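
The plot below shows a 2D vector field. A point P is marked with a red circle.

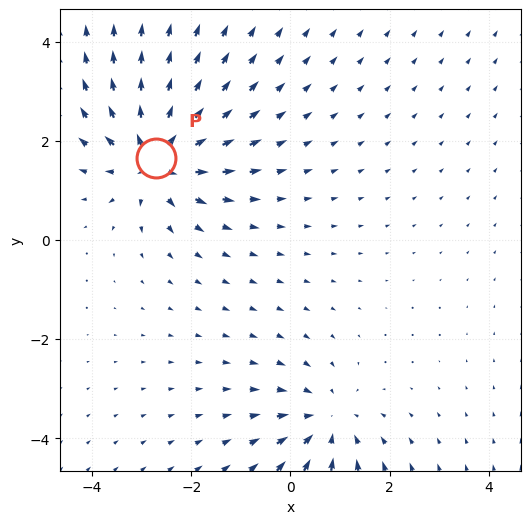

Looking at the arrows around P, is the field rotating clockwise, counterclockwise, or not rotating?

not rotating

Near P at (-2.7, 1.6) the arrows show no circulation. The curl there is ≈0.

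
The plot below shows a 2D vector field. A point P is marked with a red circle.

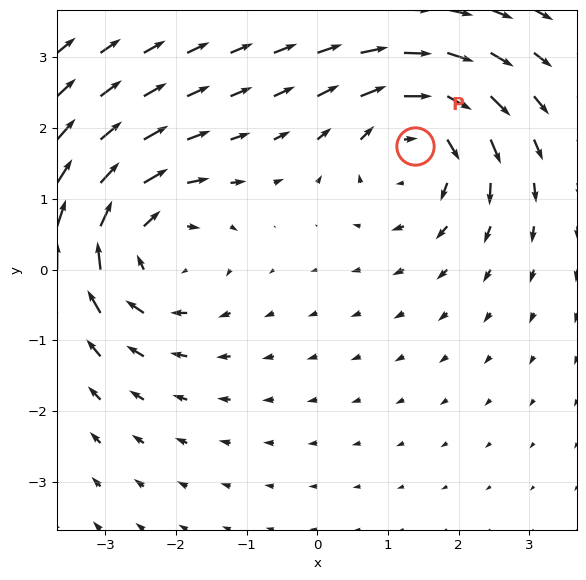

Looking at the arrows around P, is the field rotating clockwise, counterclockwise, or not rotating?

clockwise

Near P at (1.4, 1.7) the arrows circulate clockwise. The curl (z-component) there is about -5; negative curl means clockwise rotation.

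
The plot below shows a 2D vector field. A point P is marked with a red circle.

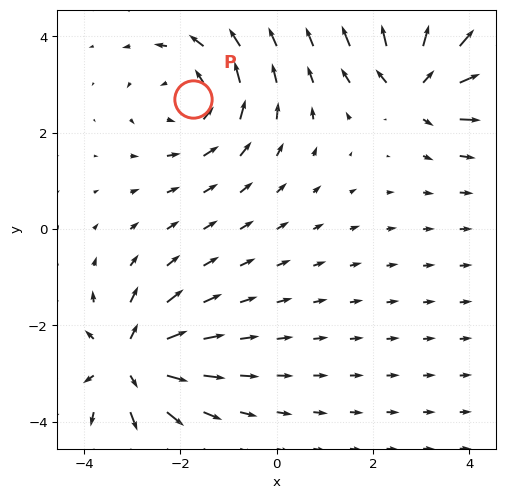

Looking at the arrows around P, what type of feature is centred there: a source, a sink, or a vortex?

At P (-1.7, 2.7) the arrows circulate counterclockwise. Divergence ≈0, curl about +4 — near-zero divergence with nonzero curl is a vortex.

vortex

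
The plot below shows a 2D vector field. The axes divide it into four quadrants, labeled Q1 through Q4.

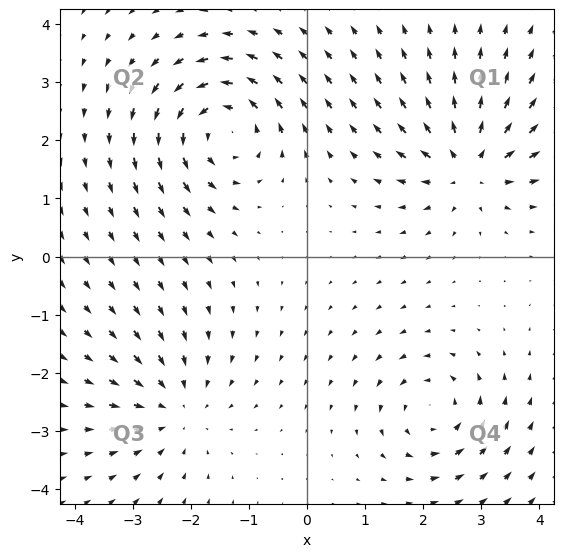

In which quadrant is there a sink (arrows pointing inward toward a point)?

The sink sits at approximately (-2.3, -2.6), which lies in quadrant Q3. The divergence there is about -4, negative as expected for a sink.

Q3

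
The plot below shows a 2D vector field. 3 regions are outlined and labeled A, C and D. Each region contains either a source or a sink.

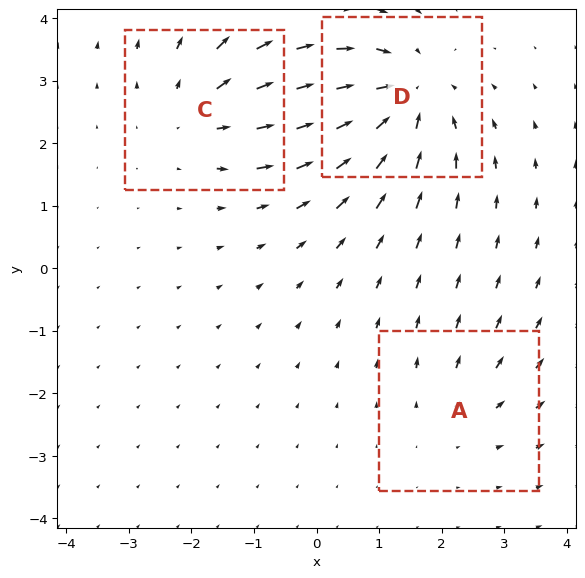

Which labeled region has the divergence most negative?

Divergence at each region's feature centre — A: about +2, C: about +3, D: about -4. Region D is most negative.

D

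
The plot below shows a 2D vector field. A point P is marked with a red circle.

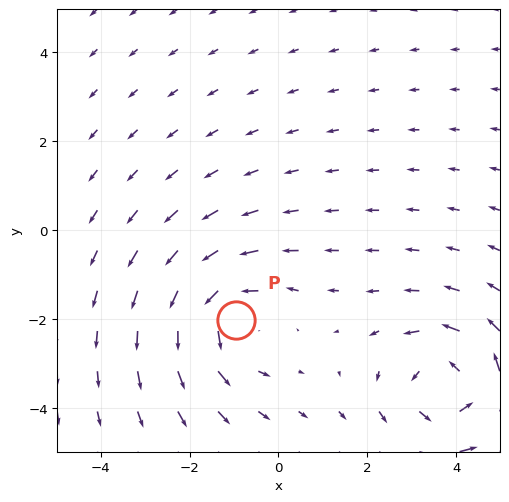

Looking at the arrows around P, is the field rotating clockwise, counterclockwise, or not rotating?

Near P at (-0.9, -2.0) the arrows circulate counterclockwise. The curl (z-component) there is about +3; positive curl means counterclockwise rotation.

counterclockwise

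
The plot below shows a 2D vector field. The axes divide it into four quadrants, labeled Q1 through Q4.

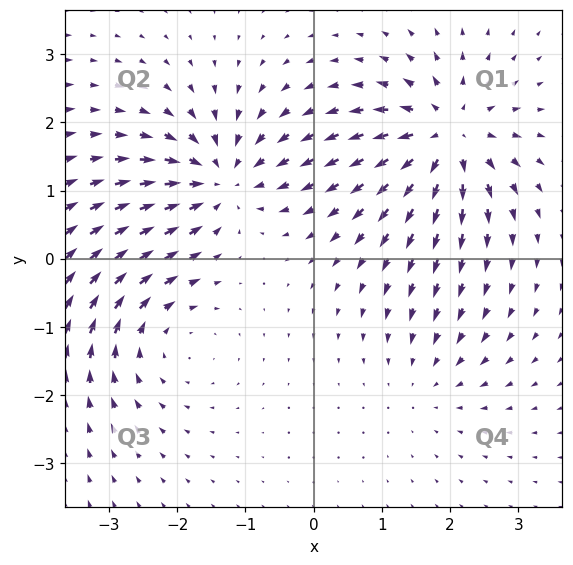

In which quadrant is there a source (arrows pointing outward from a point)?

Q1

The source sits at approximately (2.0, 1.8), which lies in quadrant Q1. The divergence there is about +7, positive as expected for a source.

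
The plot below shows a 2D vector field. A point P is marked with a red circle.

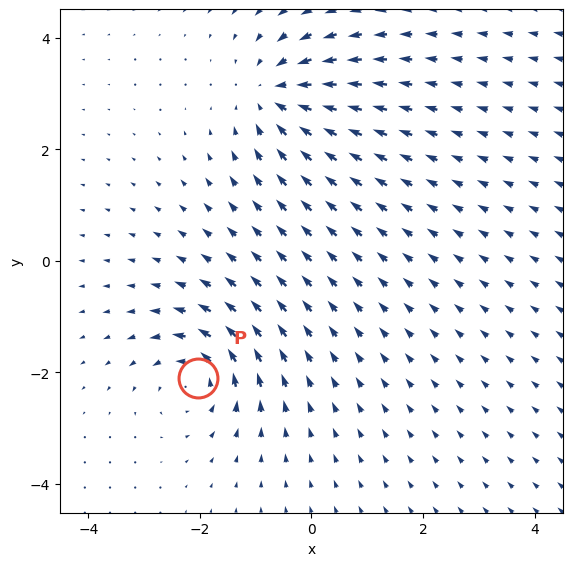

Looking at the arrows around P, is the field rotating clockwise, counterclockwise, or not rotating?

counterclockwise

Near P at (-2.0, -2.1) the arrows circulate counterclockwise. The curl (z-component) there is about +4; positive curl means counterclockwise rotation.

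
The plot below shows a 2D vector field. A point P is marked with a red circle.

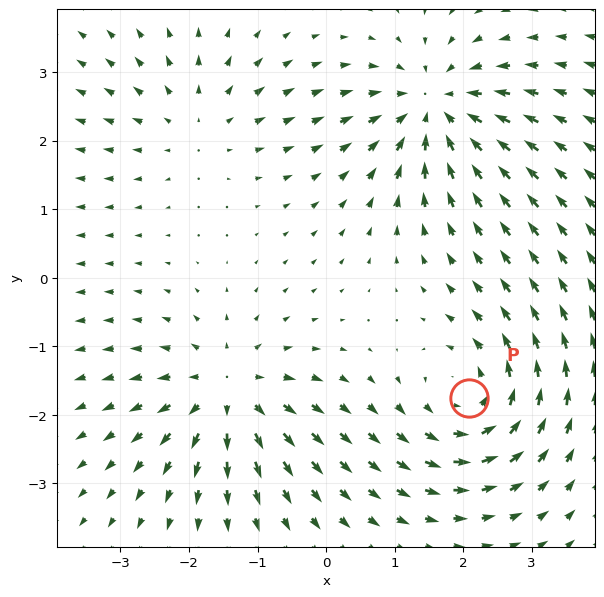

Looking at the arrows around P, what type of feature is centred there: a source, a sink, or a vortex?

vortex

At P (2.1, -1.7) the arrows circulate counterclockwise. Divergence ≈0, curl about +4 — near-zero divergence with nonzero curl is a vortex.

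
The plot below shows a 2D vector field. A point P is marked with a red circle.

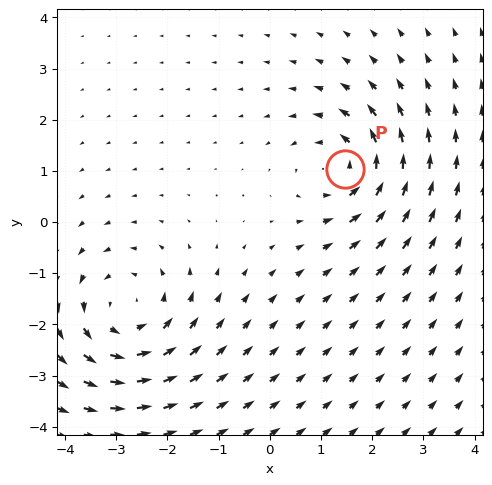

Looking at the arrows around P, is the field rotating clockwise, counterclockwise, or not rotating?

counterclockwise

Near P at (1.5, 1.0) the arrows circulate counterclockwise. The curl (z-component) there is about +4; positive curl means counterclockwise rotation.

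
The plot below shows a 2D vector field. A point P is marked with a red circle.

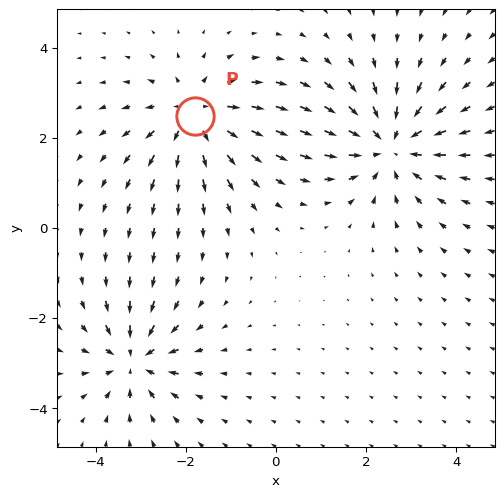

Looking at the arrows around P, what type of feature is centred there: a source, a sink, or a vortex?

At P (-1.8, 2.5) the arrows spread outward. Divergence about +4, curl ≈0 — positive divergence with near-zero curl is a source.

source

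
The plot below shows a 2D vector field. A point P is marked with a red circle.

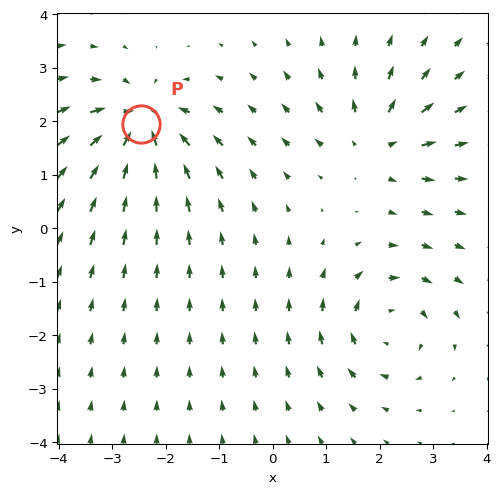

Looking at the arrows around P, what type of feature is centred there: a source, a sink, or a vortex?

At P (-2.5, 1.9) the arrows converge inward. Divergence about -7, curl ≈0 — negative divergence with near-zero curl is a sink.

sink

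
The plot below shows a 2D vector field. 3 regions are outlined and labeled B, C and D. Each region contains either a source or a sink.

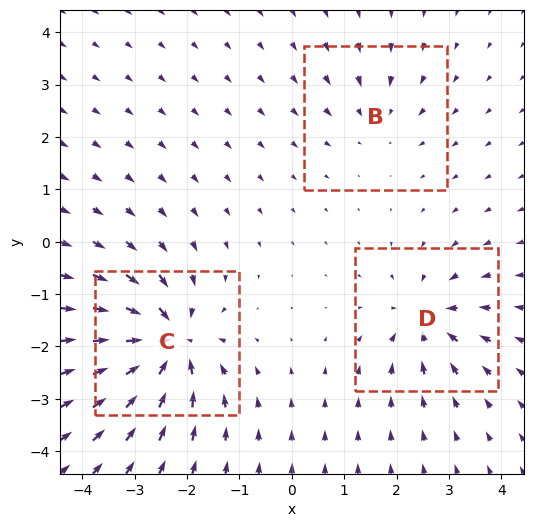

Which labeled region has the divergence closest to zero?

Divergence at each region's feature centre — B: about -2, C: about -7, D: about -4. Region B is closest to zero.

B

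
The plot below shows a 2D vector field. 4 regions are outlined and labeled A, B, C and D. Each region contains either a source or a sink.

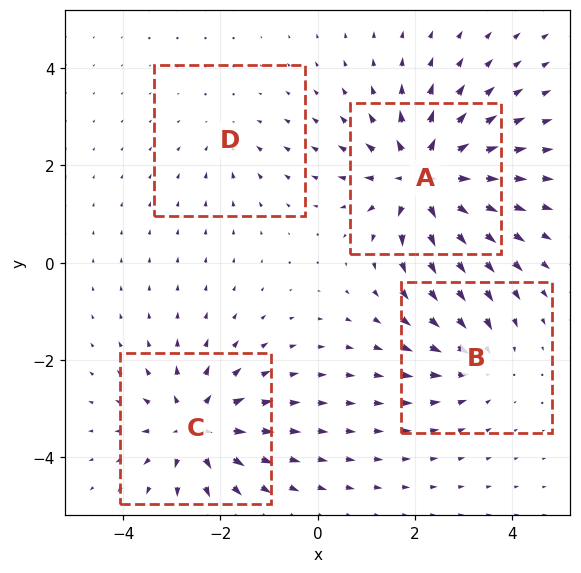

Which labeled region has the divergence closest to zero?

Divergence at each region's feature centre — A: about +7, B: about -4, C: about +6, D: about -2. Region D is closest to zero.

D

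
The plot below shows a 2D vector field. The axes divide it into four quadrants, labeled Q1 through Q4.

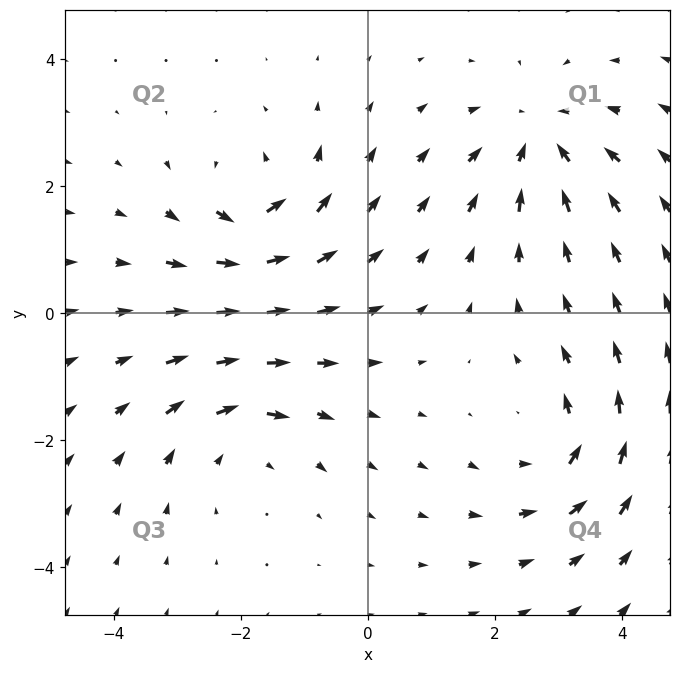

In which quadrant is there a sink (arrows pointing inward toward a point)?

Q1

The sink sits at approximately (2.7, 2.7), which lies in quadrant Q1. The divergence there is about -5, negative as expected for a sink.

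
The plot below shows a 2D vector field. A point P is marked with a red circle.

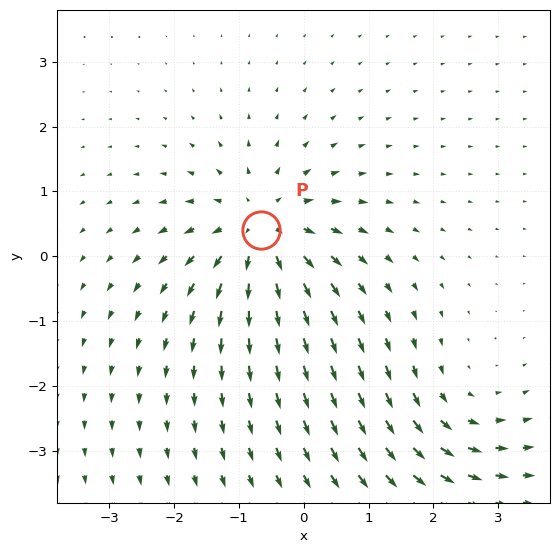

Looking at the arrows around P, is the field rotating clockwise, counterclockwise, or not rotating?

Near P at (-0.7, 0.4) the arrows show no circulation. The curl there is ≈0.

not rotating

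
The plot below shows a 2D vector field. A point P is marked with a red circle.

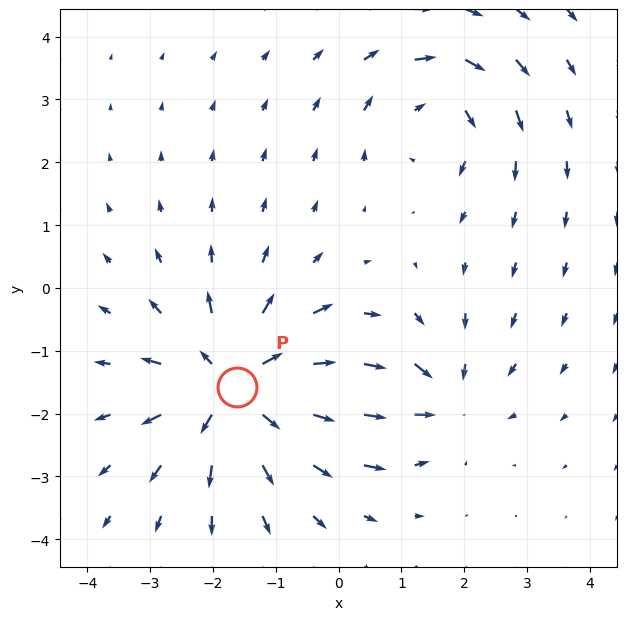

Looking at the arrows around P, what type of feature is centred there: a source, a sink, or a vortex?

At P (-1.6, -1.6) the arrows spread outward. Divergence about +5, curl ≈0 — positive divergence with near-zero curl is a source.

source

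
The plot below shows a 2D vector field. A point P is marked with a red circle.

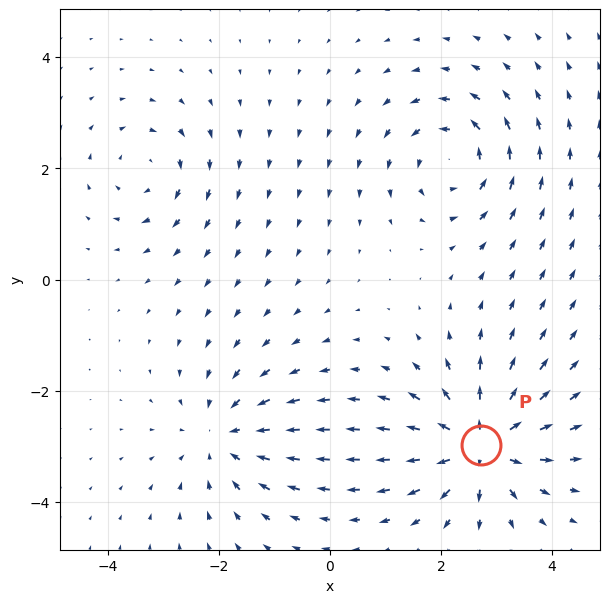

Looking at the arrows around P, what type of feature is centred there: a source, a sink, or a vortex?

At P (2.7, -3.0) the arrows spread outward. Divergence about +6, curl ≈0 — positive divergence with near-zero curl is a source.

source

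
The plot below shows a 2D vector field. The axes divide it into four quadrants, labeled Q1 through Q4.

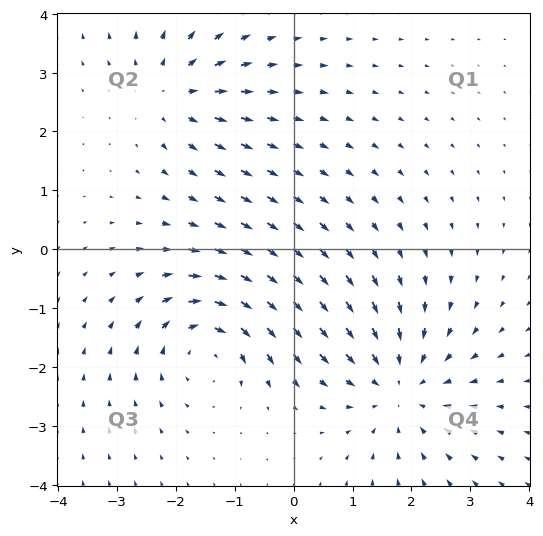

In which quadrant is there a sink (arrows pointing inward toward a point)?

The sink sits at approximately (1.8, -2.3), which lies in quadrant Q4. The divergence there is about -3, negative as expected for a sink.

Q4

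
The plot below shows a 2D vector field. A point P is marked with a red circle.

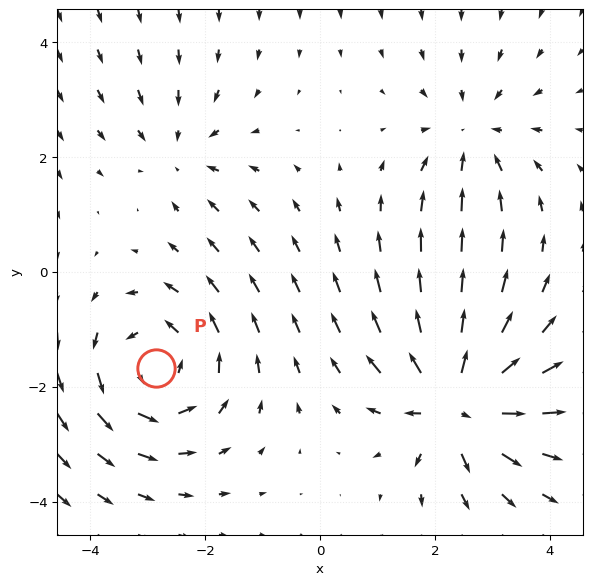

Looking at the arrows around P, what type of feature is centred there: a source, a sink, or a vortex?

At P (-2.9, -1.7) the arrows circulate counterclockwise. Divergence ≈0, curl about +4 — near-zero divergence with nonzero curl is a vortex.

vortex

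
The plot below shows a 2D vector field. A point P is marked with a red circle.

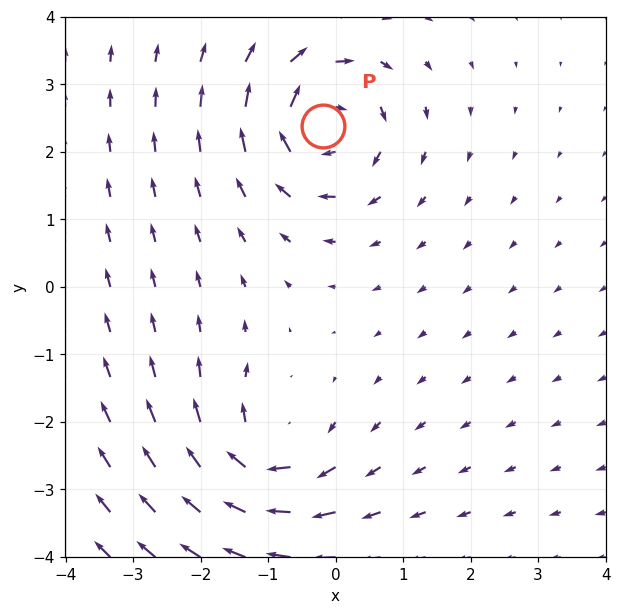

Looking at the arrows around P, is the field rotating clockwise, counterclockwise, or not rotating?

clockwise

Near P at (-0.2, 2.4) the arrows circulate clockwise. The curl (z-component) there is about -6; negative curl means clockwise rotation.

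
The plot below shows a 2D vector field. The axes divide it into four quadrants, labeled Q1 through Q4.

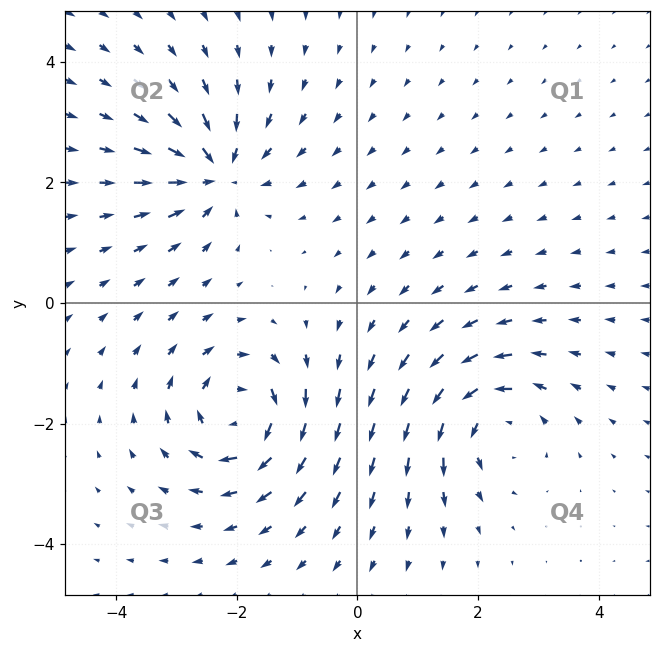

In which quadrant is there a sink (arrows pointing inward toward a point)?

The sink sits at approximately (-2.3, 2.2), which lies in quadrant Q2. The divergence there is about -6, negative as expected for a sink.

Q2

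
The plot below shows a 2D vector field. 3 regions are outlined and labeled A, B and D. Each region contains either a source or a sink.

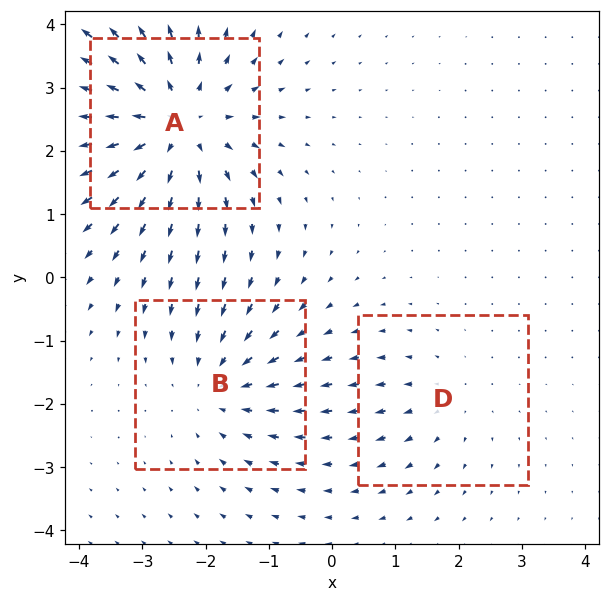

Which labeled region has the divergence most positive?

A

Divergence at each region's feature centre — A: about +5, B: about -3, D: about +2. Region A is most positive.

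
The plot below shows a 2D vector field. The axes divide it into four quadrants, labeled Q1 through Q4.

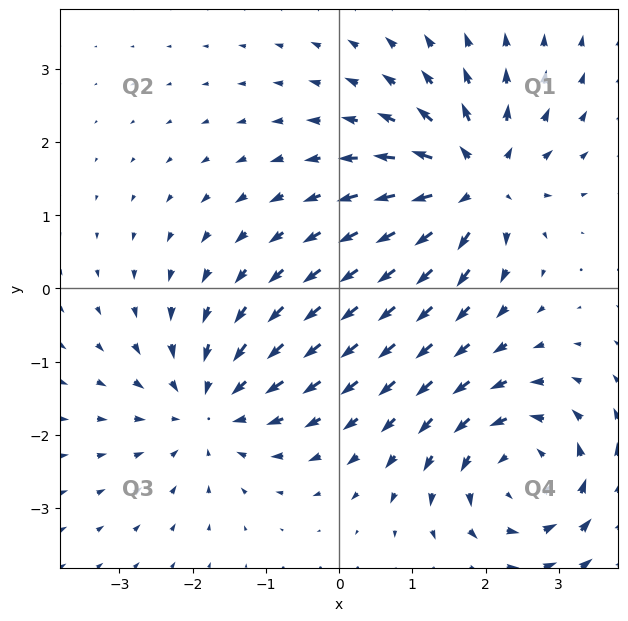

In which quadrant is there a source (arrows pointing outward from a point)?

The source sits at approximately (1.8, 1.5), which lies in quadrant Q1. The divergence there is about +5, positive as expected for a source.

Q1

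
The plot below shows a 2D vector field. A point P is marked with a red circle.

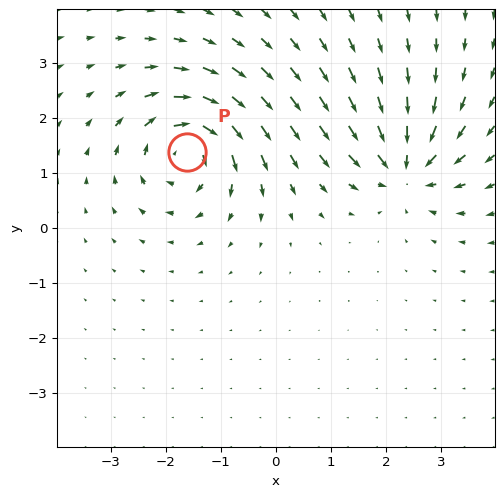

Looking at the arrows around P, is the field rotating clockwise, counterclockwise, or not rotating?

Near P at (-1.6, 1.4) the arrows circulate clockwise. The curl (z-component) there is about -6; negative curl means clockwise rotation.

clockwise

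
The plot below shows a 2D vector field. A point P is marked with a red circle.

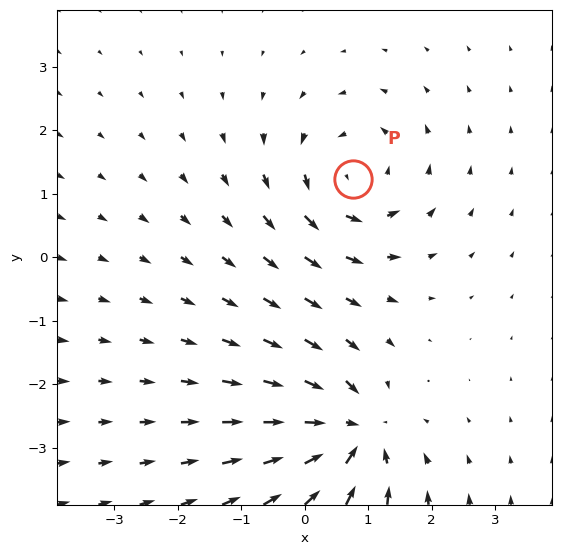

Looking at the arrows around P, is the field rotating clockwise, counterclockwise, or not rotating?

Near P at (0.8, 1.2) the arrows circulate counterclockwise. The curl (z-component) there is about +3; positive curl means counterclockwise rotation.

counterclockwise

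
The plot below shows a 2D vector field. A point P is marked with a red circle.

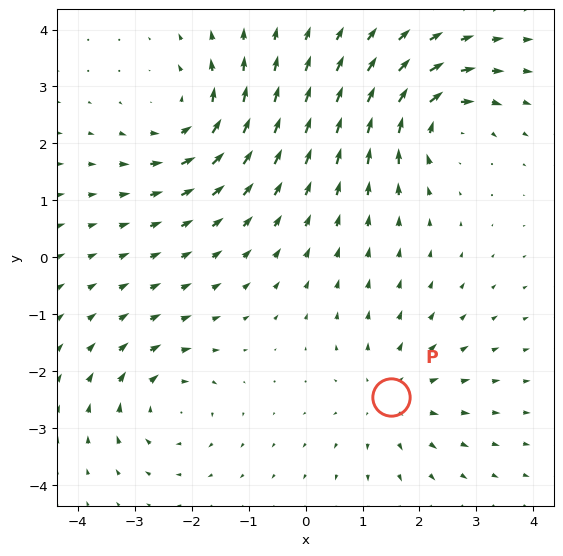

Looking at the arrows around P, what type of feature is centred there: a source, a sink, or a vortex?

source

At P (1.5, -2.4) the arrows spread outward. Divergence about +4, curl ≈0 — positive divergence with near-zero curl is a source.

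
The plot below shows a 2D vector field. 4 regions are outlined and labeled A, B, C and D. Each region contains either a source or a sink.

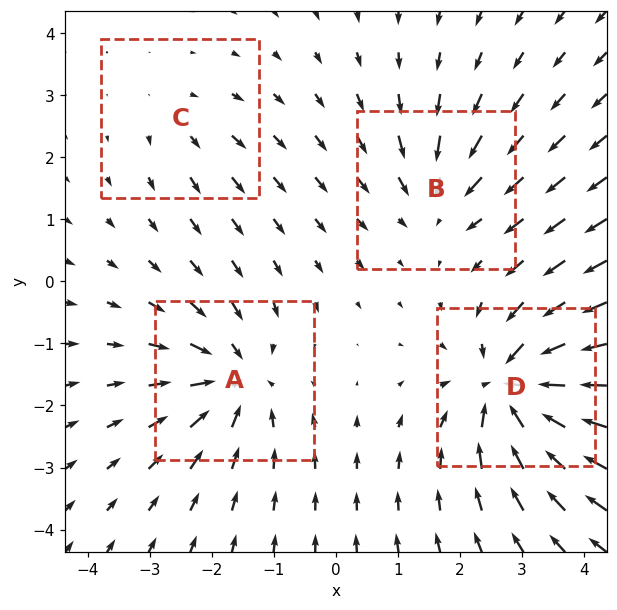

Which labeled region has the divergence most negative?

D

Divergence at each region's feature centre — A: about -5, B: about -4, C: about +2, D: about -8. Region D is most negative.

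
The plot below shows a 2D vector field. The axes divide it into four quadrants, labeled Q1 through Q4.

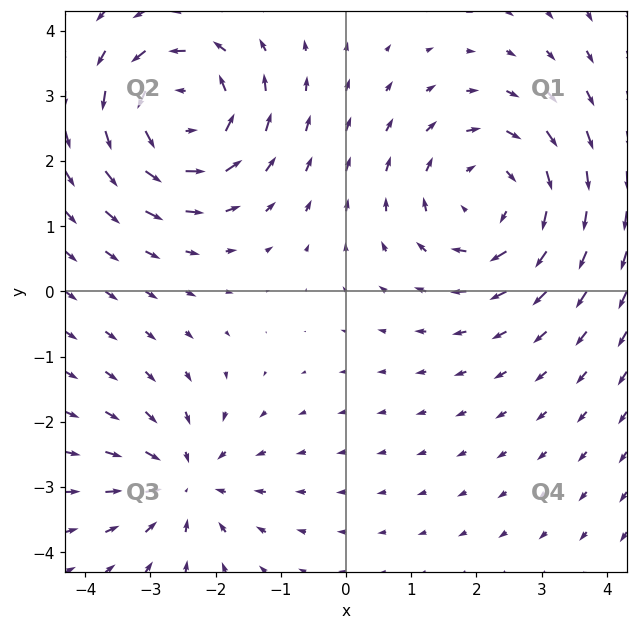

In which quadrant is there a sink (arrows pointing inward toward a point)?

Q3

The sink sits at approximately (-2.5, -2.9), which lies in quadrant Q3. The divergence there is about -4, negative as expected for a sink.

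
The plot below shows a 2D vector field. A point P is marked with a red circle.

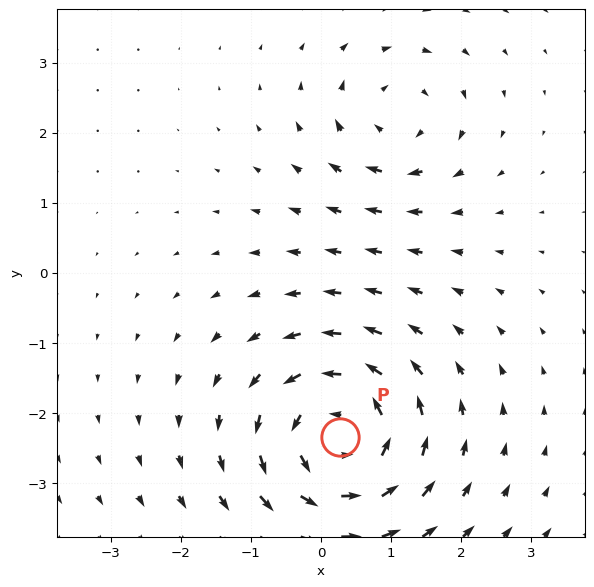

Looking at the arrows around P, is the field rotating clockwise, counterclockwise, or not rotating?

counterclockwise

Near P at (0.3, -2.3) the arrows circulate counterclockwise. The curl (z-component) there is about +5; positive curl means counterclockwise rotation.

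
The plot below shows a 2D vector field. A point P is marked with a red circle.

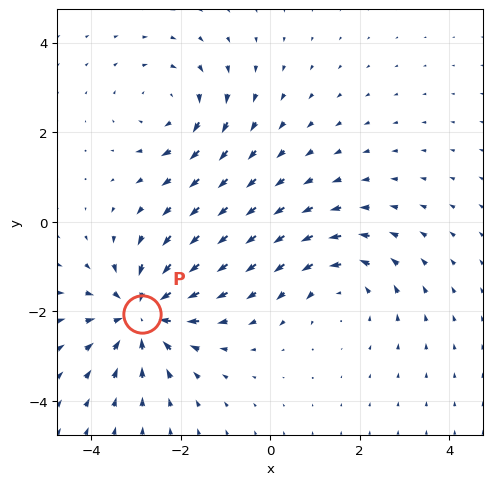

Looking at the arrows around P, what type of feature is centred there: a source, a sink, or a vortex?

At P (-2.9, -2.1) the arrows converge inward. Divergence about -4, curl ≈0 — negative divergence with near-zero curl is a sink.

sink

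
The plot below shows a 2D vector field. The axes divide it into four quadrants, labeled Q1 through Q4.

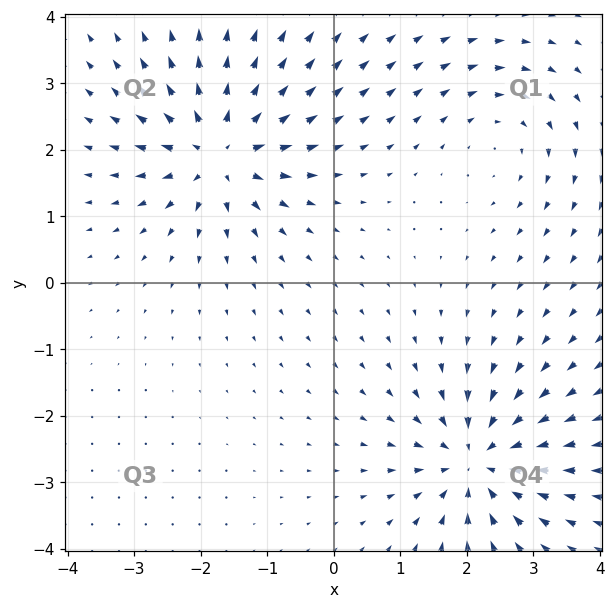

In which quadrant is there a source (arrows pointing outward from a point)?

The source sits at approximately (-1.7, 2.0), which lies in quadrant Q2. The divergence there is about +6, positive as expected for a source.

Q2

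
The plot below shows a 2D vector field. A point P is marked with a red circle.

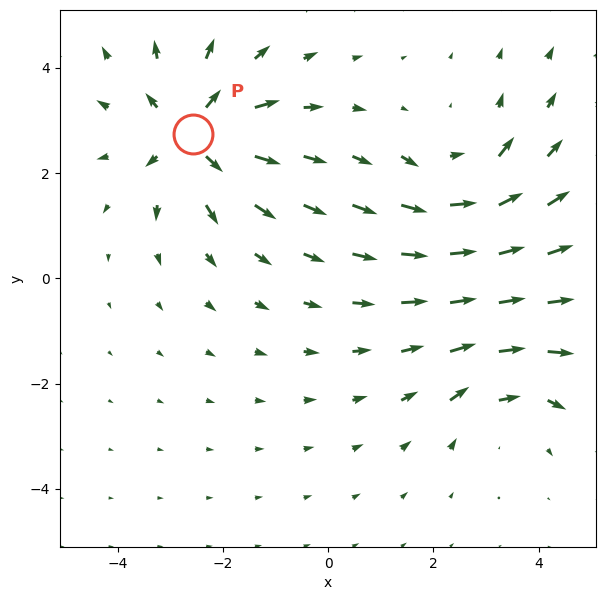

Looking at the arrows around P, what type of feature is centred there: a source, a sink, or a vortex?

source

At P (-2.6, 2.7) the arrows spread outward. Divergence about +5, curl ≈0 — positive divergence with near-zero curl is a source.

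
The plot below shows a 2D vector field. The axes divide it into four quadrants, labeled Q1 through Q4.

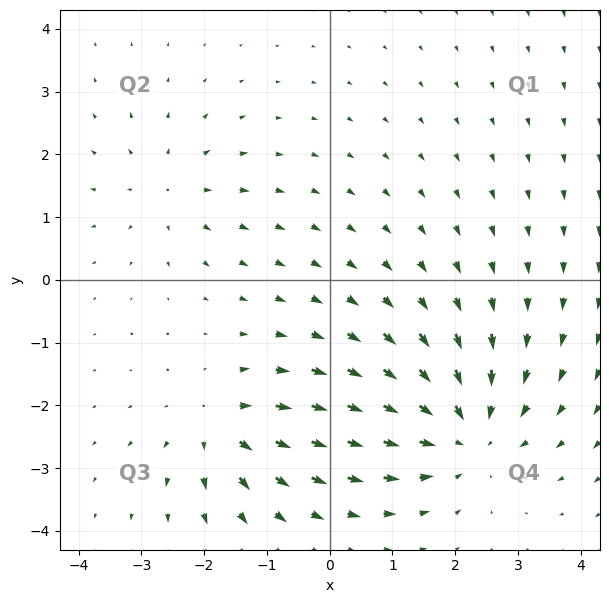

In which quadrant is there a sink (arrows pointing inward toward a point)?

The sink sits at approximately (2.2, -2.4), which lies in quadrant Q4. The divergence there is about -4, negative as expected for a sink.

Q4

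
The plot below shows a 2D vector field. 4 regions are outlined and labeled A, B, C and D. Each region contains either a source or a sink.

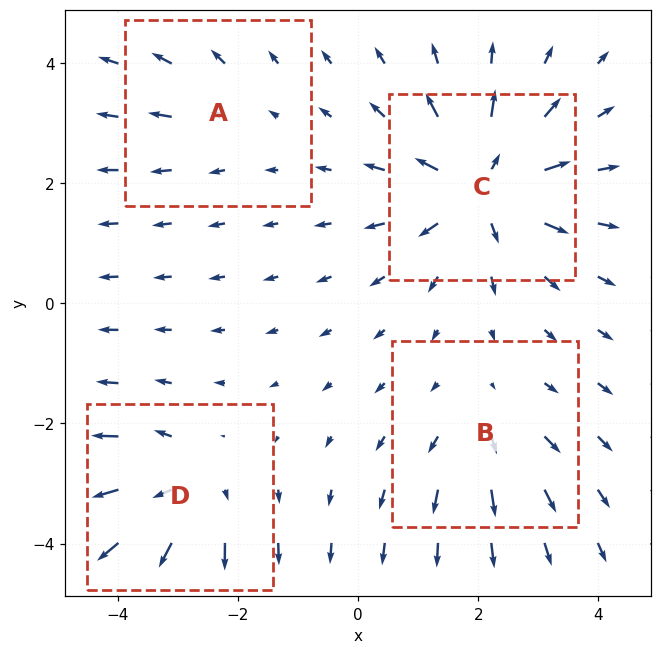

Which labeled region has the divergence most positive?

C

Divergence at each region's feature centre — A: about +2, B: about +3, C: about +7, D: about +5. Region C is most positive.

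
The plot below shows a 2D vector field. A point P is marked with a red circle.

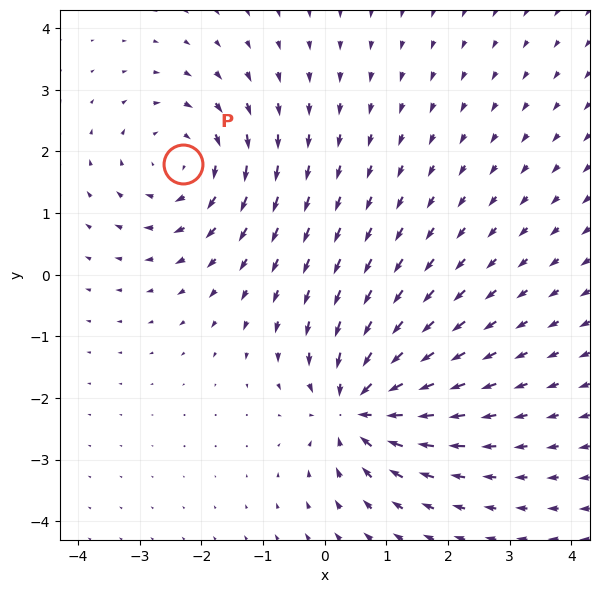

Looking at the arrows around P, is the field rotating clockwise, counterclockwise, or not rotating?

clockwise

Near P at (-2.3, 1.8) the arrows circulate clockwise. The curl (z-component) there is about -3; negative curl means clockwise rotation.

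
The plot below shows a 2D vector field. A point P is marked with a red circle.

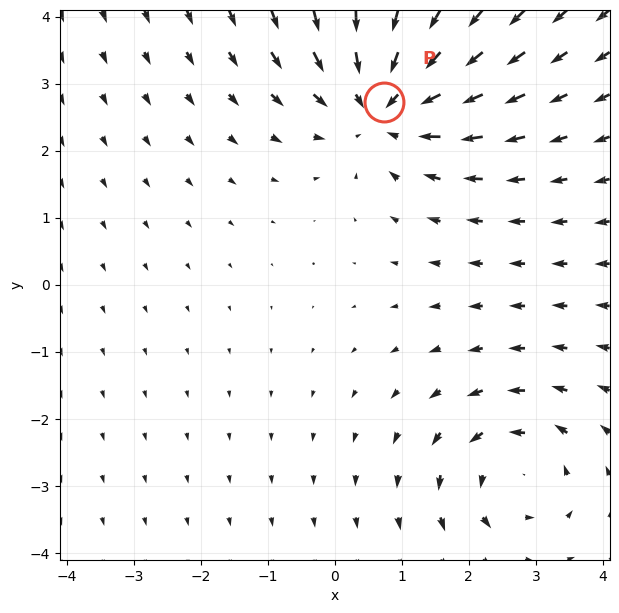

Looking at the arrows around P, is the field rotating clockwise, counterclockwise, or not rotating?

not rotating

Near P at (0.7, 2.7) the arrows show no circulation. The curl there is ≈0.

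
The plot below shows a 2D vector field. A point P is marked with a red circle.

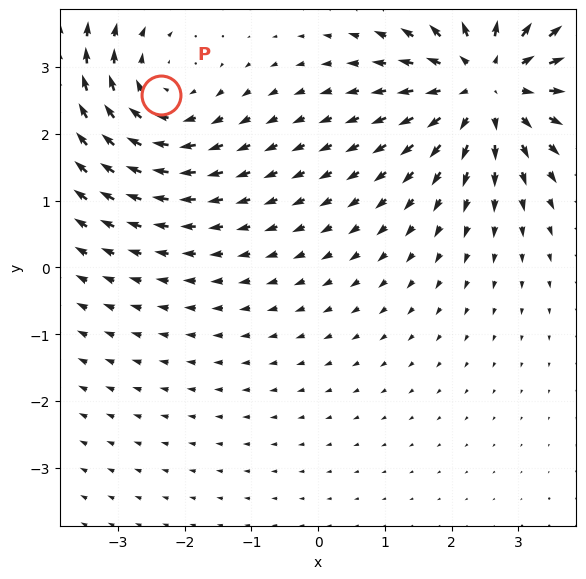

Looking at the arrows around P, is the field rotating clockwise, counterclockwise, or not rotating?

clockwise

Near P at (-2.4, 2.6) the arrows circulate clockwise. The curl (z-component) there is about -3; negative curl means clockwise rotation.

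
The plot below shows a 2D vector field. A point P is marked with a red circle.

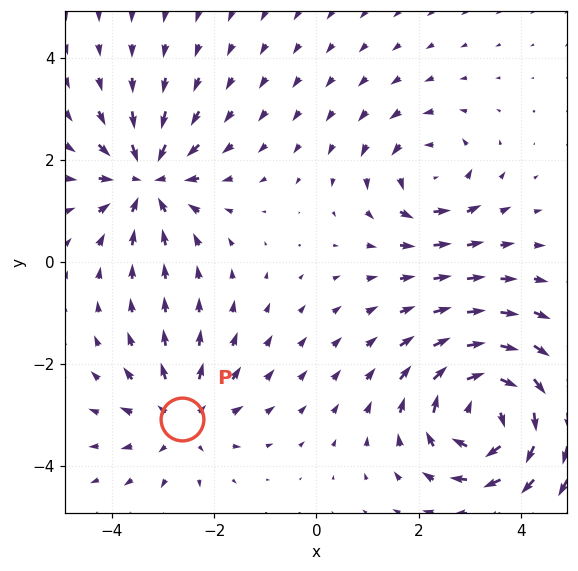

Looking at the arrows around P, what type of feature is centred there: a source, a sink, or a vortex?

At P (-2.6, -3.1) the arrows spread outward. Divergence about +3, curl ≈0 — positive divergence with near-zero curl is a source.

source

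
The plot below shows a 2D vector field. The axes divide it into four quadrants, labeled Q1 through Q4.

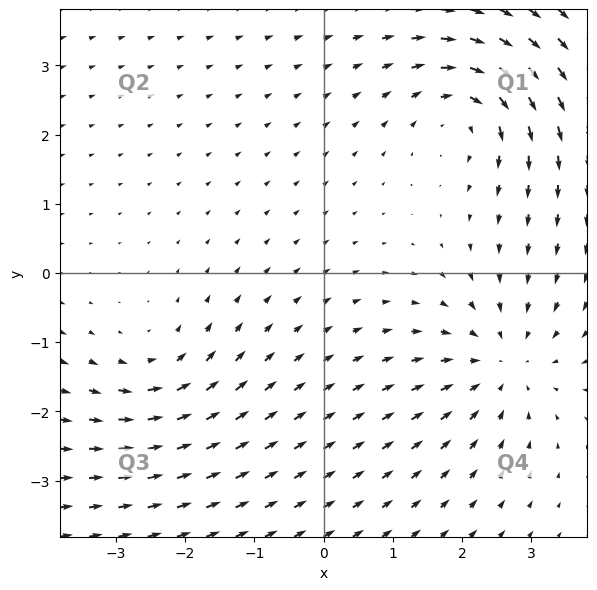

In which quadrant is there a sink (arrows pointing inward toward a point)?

The sink sits at approximately (2.6, -1.3), which lies in quadrant Q4. The divergence there is about -3, negative as expected for a sink.

Q4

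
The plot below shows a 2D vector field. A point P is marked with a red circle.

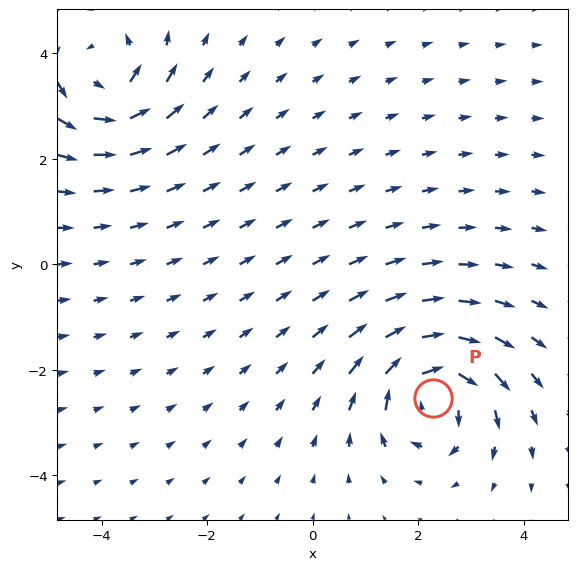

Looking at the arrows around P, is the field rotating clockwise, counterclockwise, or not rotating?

clockwise

Near P at (2.3, -2.5) the arrows circulate clockwise. The curl (z-component) there is about -5; negative curl means clockwise rotation.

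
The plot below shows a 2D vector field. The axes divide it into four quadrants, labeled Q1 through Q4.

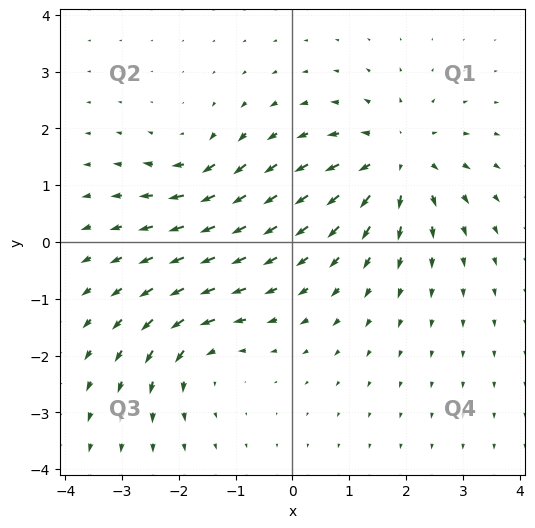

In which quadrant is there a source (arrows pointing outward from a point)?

Q1

The source sits at approximately (1.8, 1.4), which lies in quadrant Q1. The divergence there is about +5, positive as expected for a source.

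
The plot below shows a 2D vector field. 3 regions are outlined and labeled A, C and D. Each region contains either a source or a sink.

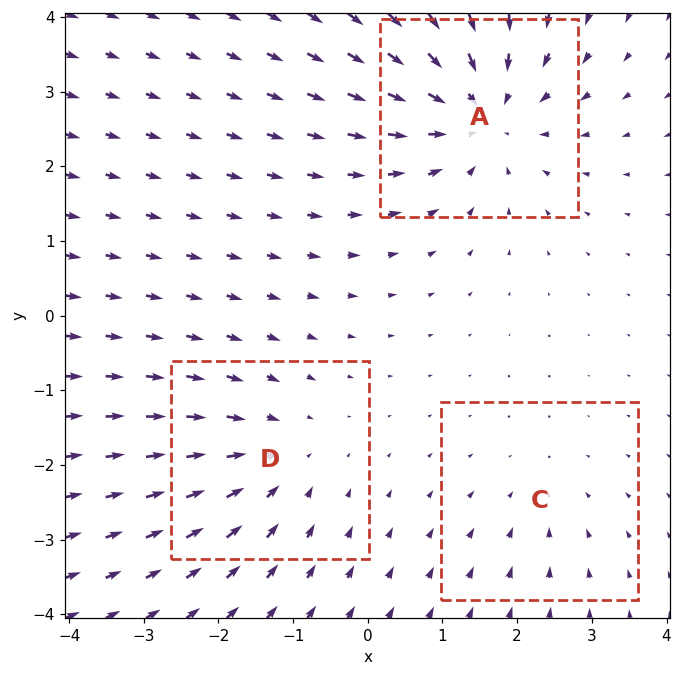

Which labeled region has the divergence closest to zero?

Divergence at each region's feature centre — A: about -5, C: about -2, D: about -3. Region C is closest to zero.

C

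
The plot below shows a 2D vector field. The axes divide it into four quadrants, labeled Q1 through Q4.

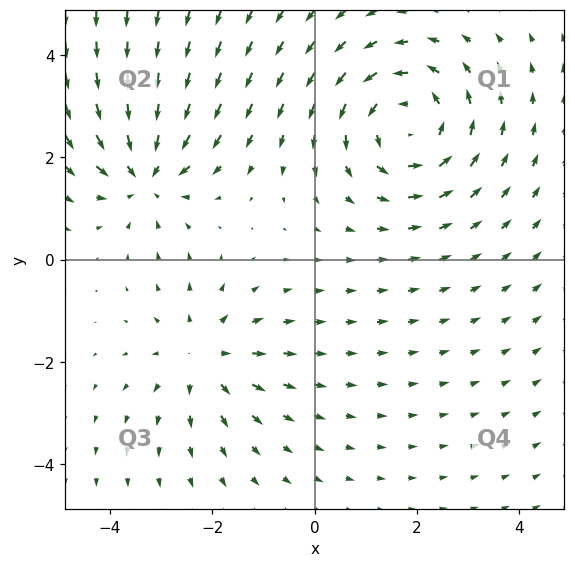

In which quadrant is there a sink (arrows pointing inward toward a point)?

Q2

The sink sits at approximately (-3.3, 1.7), which lies in quadrant Q2. The divergence there is about -4, negative as expected for a sink.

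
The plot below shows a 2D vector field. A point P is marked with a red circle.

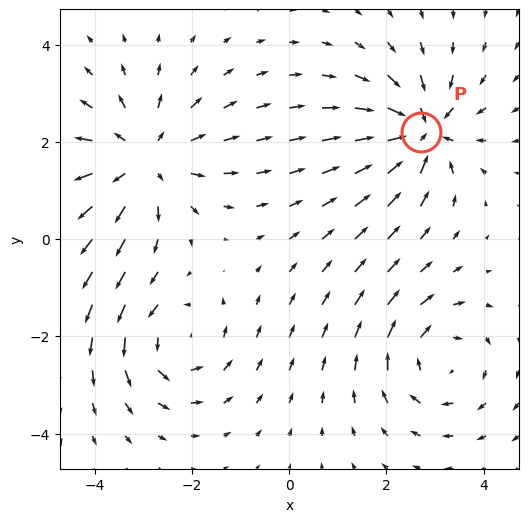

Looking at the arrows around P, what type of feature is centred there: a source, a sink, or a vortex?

At P (2.7, 2.2) the arrows converge inward. Divergence about -5, curl ≈0 — negative divergence with near-zero curl is a sink.

sink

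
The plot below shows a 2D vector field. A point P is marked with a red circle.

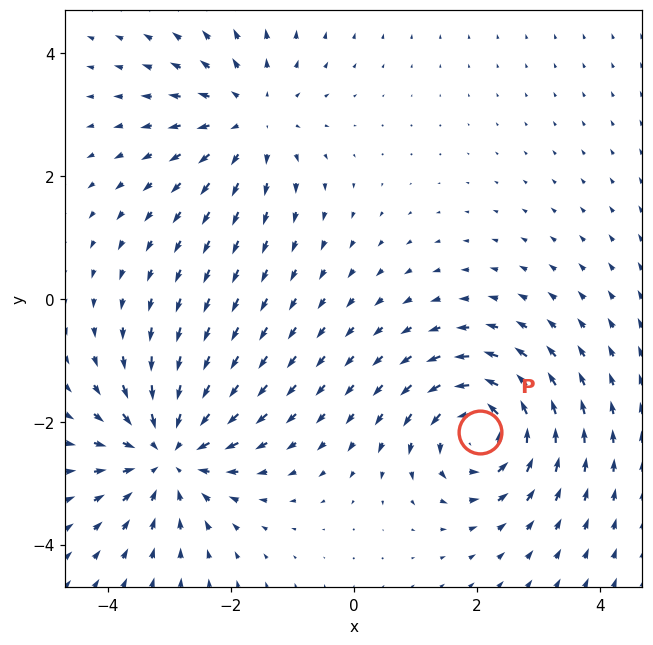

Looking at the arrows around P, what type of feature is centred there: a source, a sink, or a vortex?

At P (2.0, -2.2) the arrows circulate counterclockwise. Divergence ≈0, curl about +6 — near-zero divergence with nonzero curl is a vortex.

vortex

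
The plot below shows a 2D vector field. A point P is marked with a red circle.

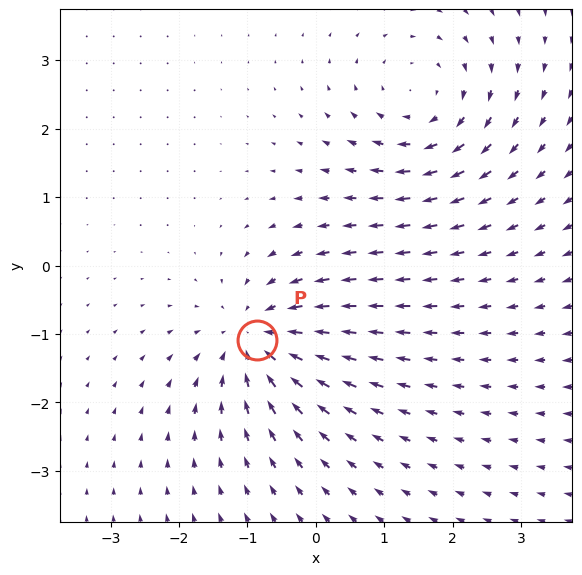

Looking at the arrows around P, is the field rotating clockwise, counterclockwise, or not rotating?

Near P at (-0.9, -1.1) the arrows show no circulation. The curl there is ≈0.

not rotating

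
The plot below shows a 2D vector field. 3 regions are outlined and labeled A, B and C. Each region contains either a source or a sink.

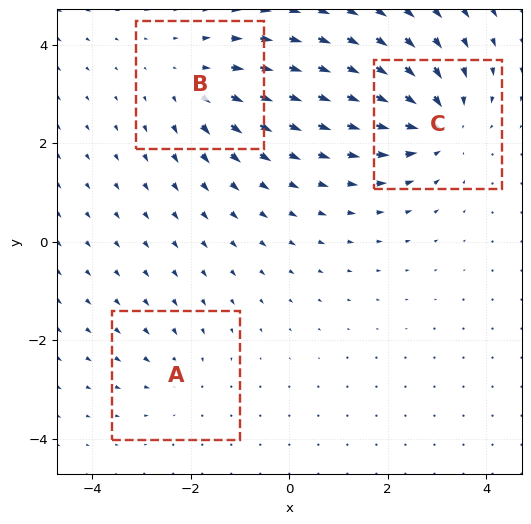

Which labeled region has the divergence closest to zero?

A

Divergence at each region's feature centre — A: about -2, B: about +3, C: about -5. Region A is closest to zero.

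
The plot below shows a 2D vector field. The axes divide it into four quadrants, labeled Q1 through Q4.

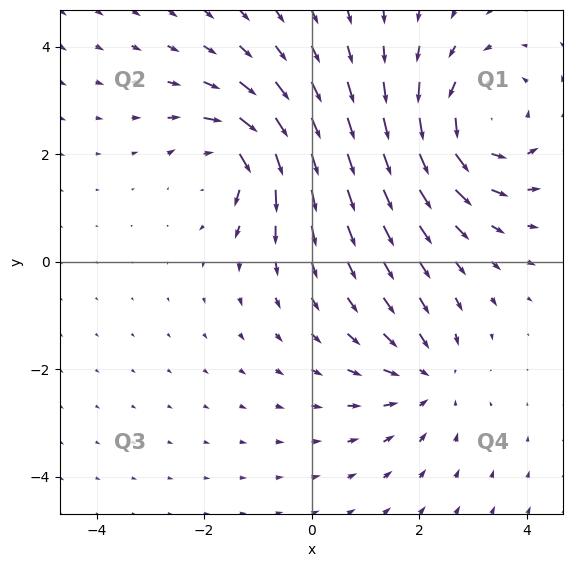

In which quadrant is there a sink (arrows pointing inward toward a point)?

Q4

The sink sits at approximately (2.2, -2.2), which lies in quadrant Q4. The divergence there is about -3, negative as expected for a sink.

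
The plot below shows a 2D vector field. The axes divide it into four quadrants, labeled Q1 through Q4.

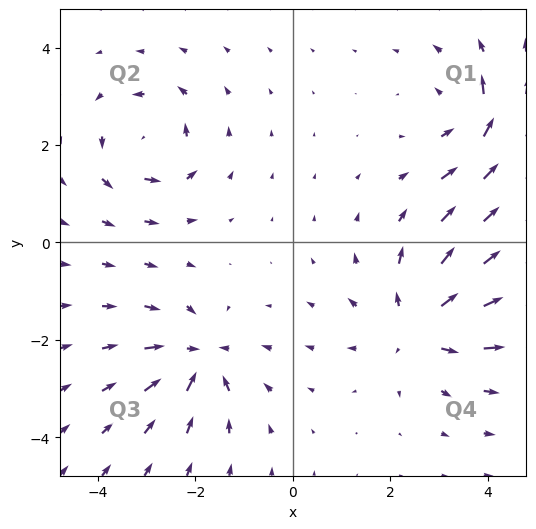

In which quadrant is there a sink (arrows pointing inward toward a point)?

Q3

The sink sits at approximately (-1.9, -2.4), which lies in quadrant Q3. The divergence there is about -6, negative as expected for a sink.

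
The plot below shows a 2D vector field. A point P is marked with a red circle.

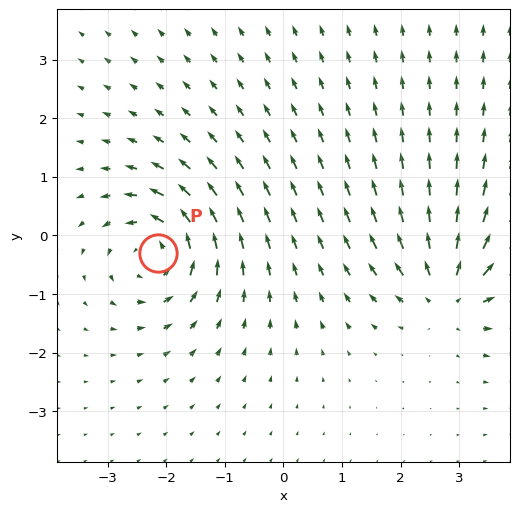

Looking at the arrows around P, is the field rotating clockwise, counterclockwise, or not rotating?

counterclockwise

Near P at (-2.1, -0.3) the arrows circulate counterclockwise. The curl (z-component) there is about +5; positive curl means counterclockwise rotation.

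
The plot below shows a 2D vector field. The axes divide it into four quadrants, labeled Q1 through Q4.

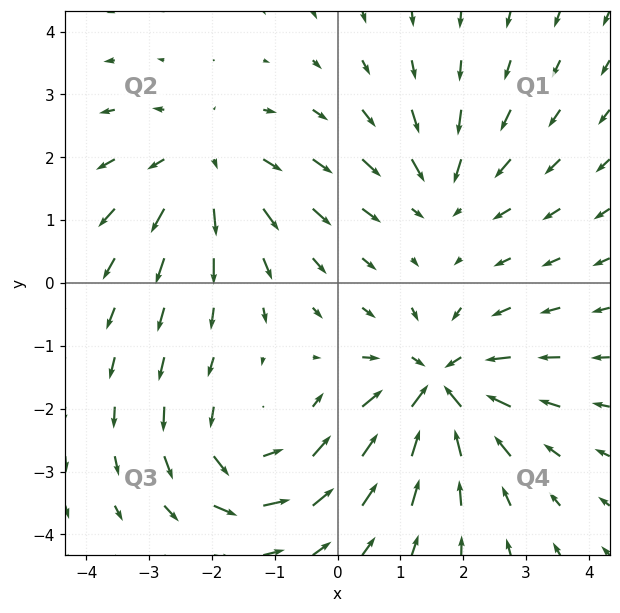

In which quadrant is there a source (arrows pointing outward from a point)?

The source sits at approximately (-2.1, 1.9), which lies in quadrant Q2. The divergence there is about +3, positive as expected for a source.

Q2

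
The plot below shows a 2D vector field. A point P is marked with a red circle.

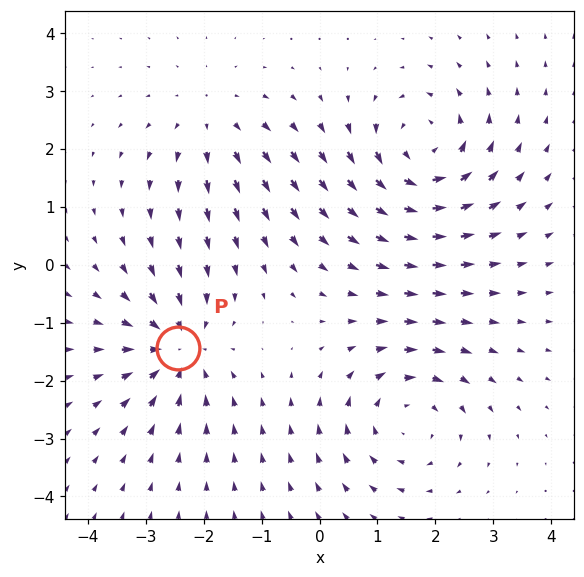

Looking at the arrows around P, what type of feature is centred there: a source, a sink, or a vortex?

sink

At P (-2.5, -1.4) the arrows converge inward. Divergence about -5, curl ≈0 — negative divergence with near-zero curl is a sink.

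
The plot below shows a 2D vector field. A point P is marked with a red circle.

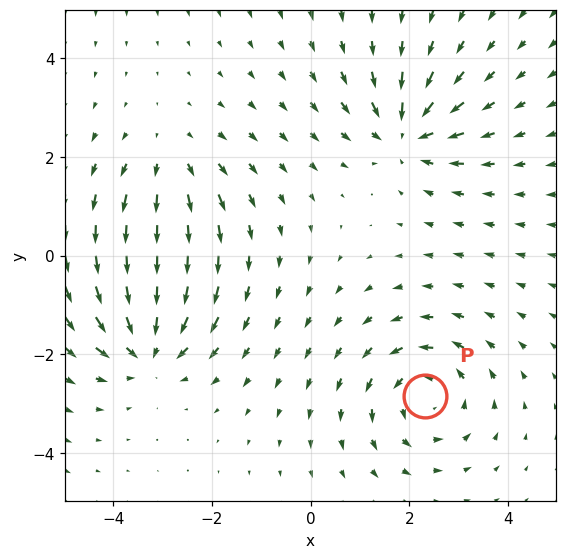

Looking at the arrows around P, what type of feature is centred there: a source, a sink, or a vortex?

At P (2.3, -2.8) the arrows circulate counterclockwise. Divergence ≈0, curl about +4 — near-zero divergence with nonzero curl is a vortex.

vortex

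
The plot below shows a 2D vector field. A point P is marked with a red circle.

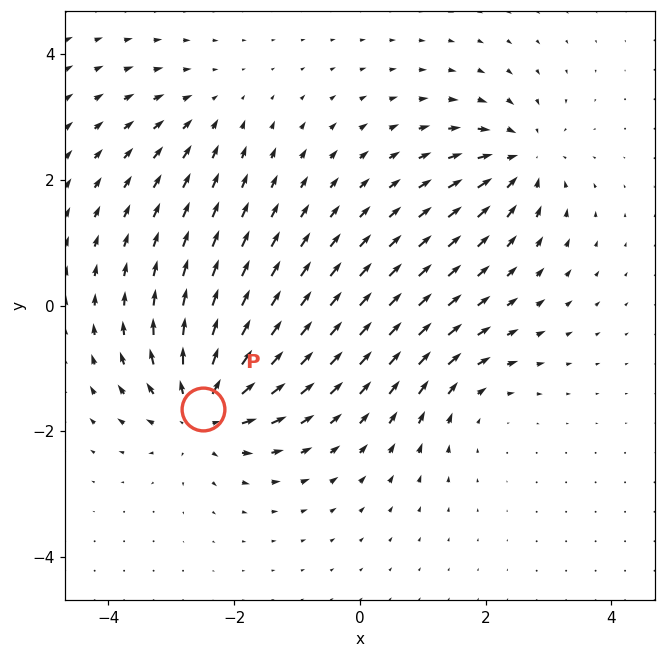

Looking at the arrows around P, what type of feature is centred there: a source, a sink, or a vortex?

At P (-2.5, -1.6) the arrows spread outward. Divergence about +6, curl ≈0 — positive divergence with near-zero curl is a source.

source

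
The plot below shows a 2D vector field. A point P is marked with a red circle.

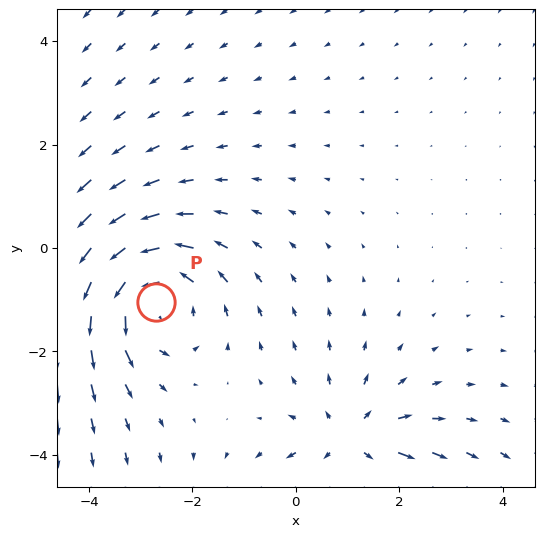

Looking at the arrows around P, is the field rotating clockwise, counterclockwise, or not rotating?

Near P at (-2.7, -1.0) the arrows circulate counterclockwise. The curl (z-component) there is about +3; positive curl means counterclockwise rotation.

counterclockwise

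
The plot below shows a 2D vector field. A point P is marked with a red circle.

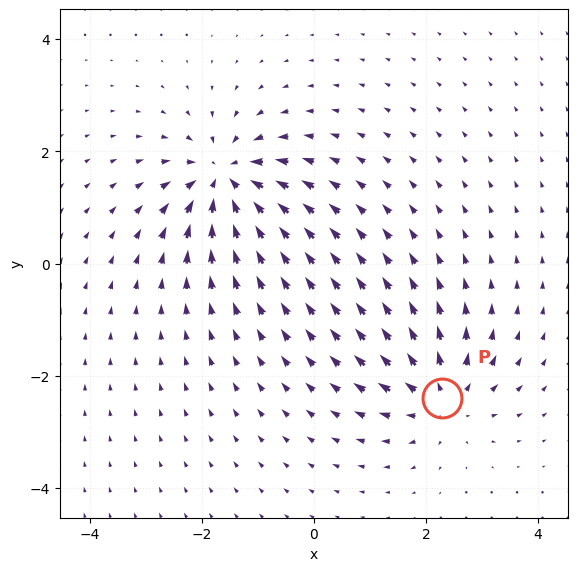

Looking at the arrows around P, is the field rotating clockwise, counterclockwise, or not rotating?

not rotating

Near P at (2.3, -2.4) the arrows show no circulation. The curl there is ≈0.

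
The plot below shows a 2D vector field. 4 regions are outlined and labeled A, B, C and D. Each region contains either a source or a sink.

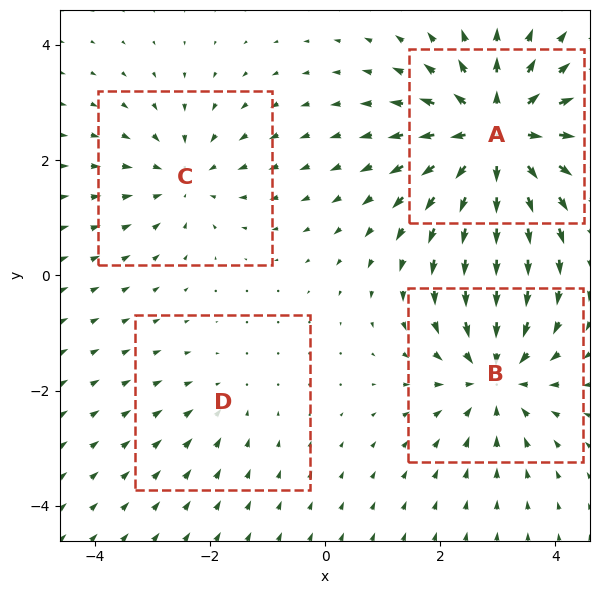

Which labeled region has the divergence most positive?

Divergence at each region's feature centre — A: about +7, B: about -5, C: about -3, D: about -2. Region A is most positive.

A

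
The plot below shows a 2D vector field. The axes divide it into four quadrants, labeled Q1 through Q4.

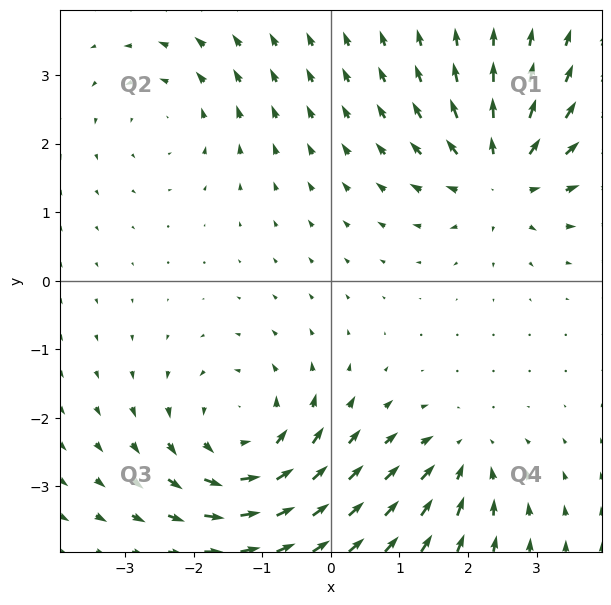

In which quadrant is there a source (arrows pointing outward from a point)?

Q1

The source sits at approximately (2.5, 1.5), which lies in quadrant Q1. The divergence there is about +5, positive as expected for a source.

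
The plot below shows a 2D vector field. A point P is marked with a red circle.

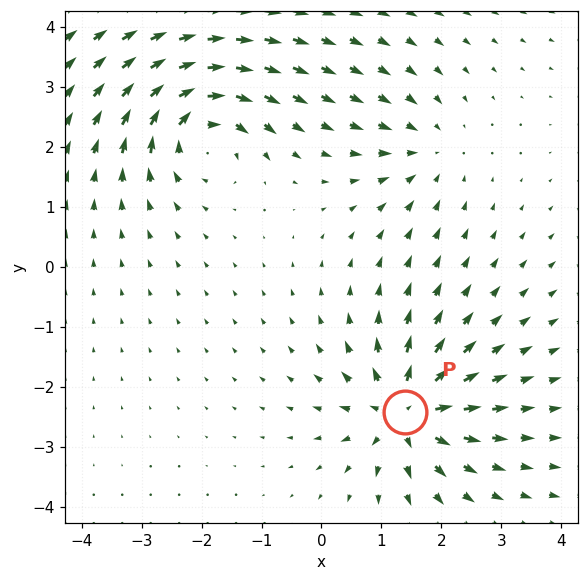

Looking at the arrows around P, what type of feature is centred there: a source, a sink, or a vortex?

source

At P (1.4, -2.4) the arrows spread outward. Divergence about +6, curl ≈0 — positive divergence with near-zero curl is a source.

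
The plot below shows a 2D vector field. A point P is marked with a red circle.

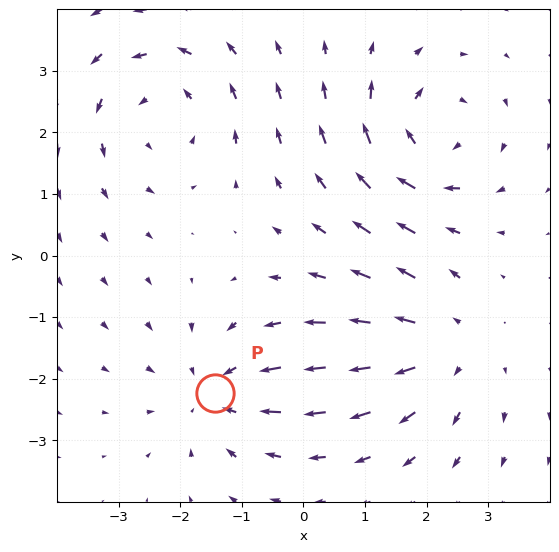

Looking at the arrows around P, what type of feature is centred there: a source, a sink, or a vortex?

At P (-1.4, -2.2) the arrows converge inward. Divergence about -4, curl ≈0 — negative divergence with near-zero curl is a sink.

sink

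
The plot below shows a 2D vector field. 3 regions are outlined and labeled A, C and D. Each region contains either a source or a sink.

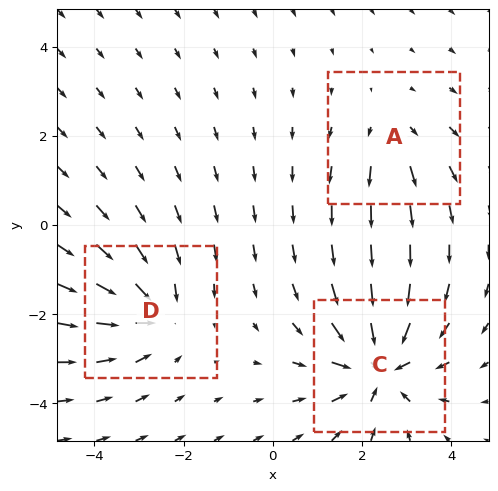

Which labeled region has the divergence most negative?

Divergence at each region's feature centre — A: about +2, C: about -4, D: about -3. Region C is most negative.

C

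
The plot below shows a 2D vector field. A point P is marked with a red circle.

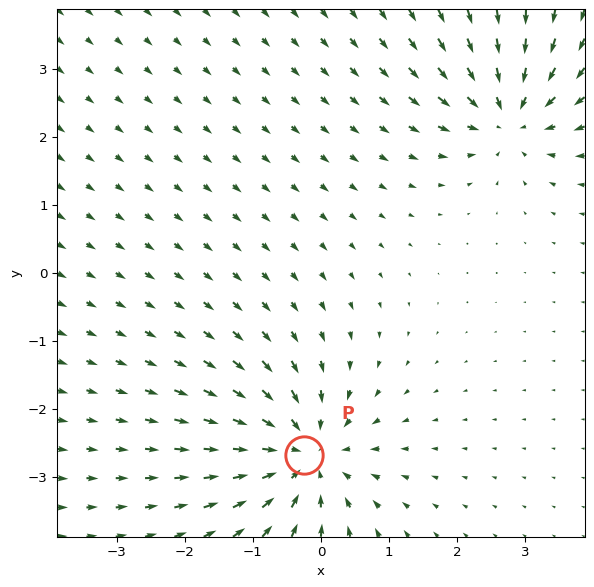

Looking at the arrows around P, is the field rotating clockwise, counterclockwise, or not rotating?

not rotating

Near P at (-0.2, -2.7) the arrows show no circulation. The curl there is ≈0.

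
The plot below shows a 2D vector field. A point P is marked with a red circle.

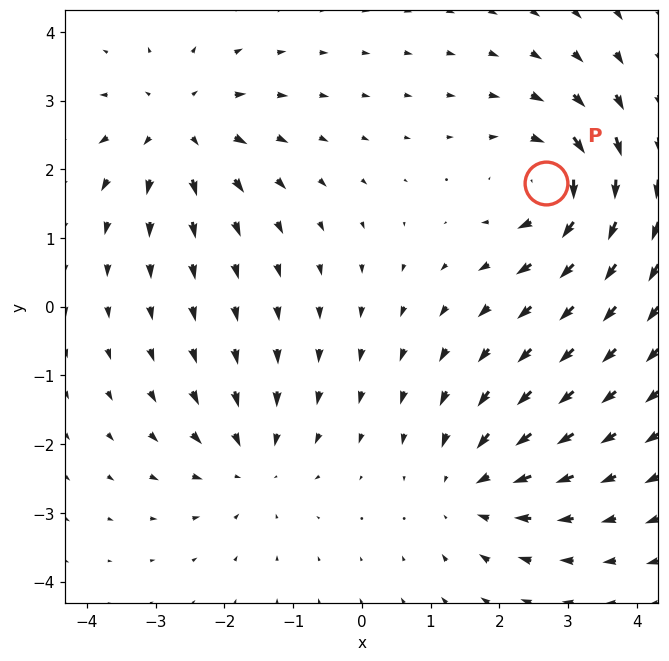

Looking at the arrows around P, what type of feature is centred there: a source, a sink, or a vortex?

vortex

At P (2.7, 1.8) the arrows circulate clockwise. Divergence ≈0, curl about -6 — near-zero divergence with nonzero curl is a vortex.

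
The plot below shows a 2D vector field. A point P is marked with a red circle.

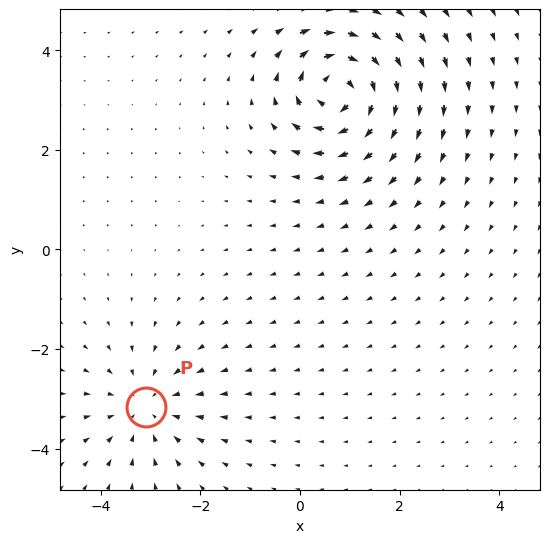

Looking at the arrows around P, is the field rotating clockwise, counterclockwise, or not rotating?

not rotating

Near P at (-3.1, -3.2) the arrows show no circulation. The curl there is ≈0.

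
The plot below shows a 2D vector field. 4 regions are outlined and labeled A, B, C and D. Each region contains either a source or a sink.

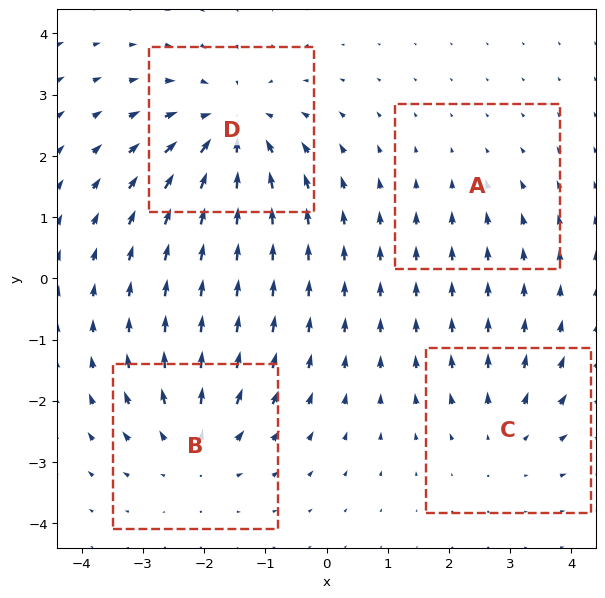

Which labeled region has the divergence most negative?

D

Divergence at each region's feature centre — A: about -2, B: about +4, C: about +3, D: about -6. Region D is most negative.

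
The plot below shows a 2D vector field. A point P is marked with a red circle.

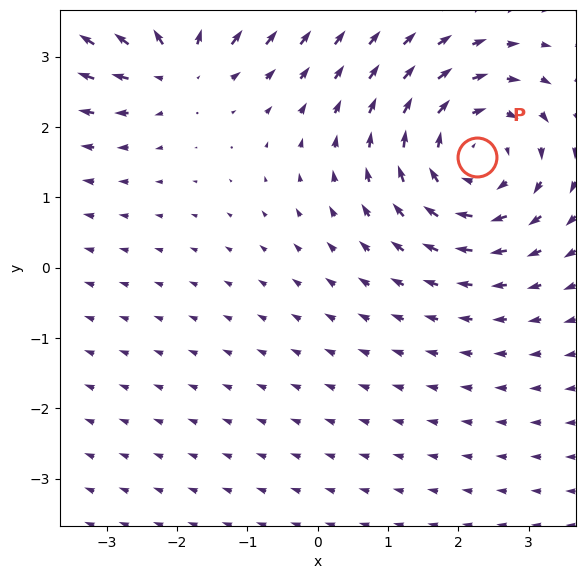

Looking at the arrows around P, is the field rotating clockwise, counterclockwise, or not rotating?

clockwise

Near P at (2.3, 1.6) the arrows circulate clockwise. The curl (z-component) there is about -4; negative curl means clockwise rotation.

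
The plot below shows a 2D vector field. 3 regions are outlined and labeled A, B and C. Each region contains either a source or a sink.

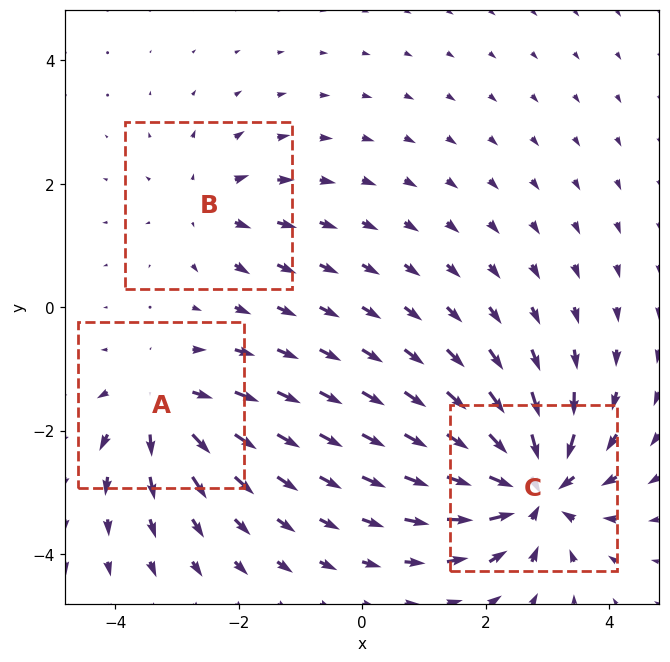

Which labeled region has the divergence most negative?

C

Divergence at each region's feature centre — A: about +4, B: about +2, C: about -6. Region C is most negative.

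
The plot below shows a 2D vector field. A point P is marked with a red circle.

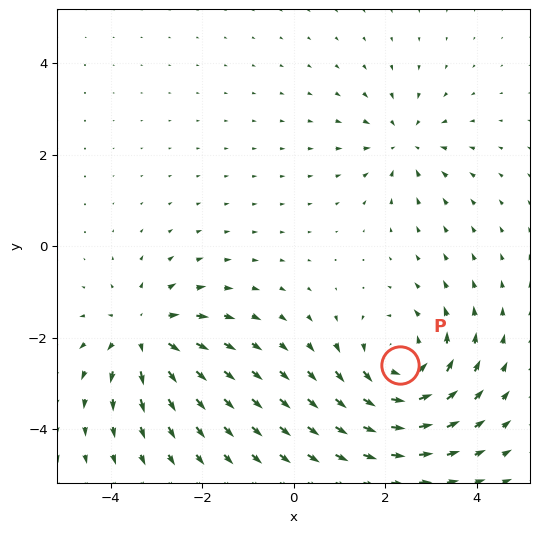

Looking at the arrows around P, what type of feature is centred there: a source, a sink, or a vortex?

vortex

At P (2.3, -2.6) the arrows circulate counterclockwise. Divergence ≈0, curl about +4 — near-zero divergence with nonzero curl is a vortex.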